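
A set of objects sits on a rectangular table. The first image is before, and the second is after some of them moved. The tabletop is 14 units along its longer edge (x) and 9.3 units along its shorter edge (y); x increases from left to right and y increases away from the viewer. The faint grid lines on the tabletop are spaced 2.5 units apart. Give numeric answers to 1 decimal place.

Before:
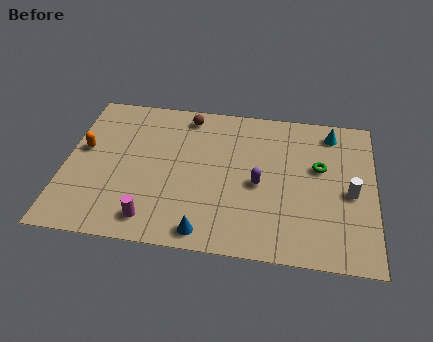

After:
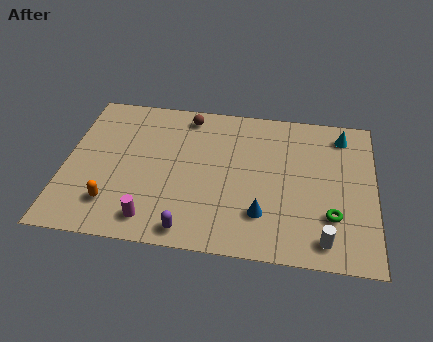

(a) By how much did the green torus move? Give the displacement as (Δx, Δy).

(0.6, -2.9)

From the two frames, the green torus sits at roughly (11.5, 5.6) before and (12.1, 2.7) after.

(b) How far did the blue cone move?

2.9

The blue cone was near (6.5, 1.0) before and (9.0, 2.4) after, so it travelled √(2.5² + 1.4²) ≈ 2.9 units.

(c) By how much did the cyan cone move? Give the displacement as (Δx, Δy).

(0.5, -0.1)

From the two frames, the cyan cone sits at roughly (12.0, 7.9) before and (12.5, 7.8) after.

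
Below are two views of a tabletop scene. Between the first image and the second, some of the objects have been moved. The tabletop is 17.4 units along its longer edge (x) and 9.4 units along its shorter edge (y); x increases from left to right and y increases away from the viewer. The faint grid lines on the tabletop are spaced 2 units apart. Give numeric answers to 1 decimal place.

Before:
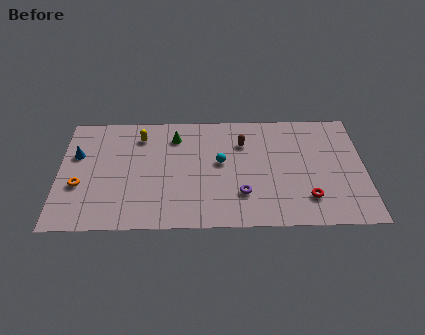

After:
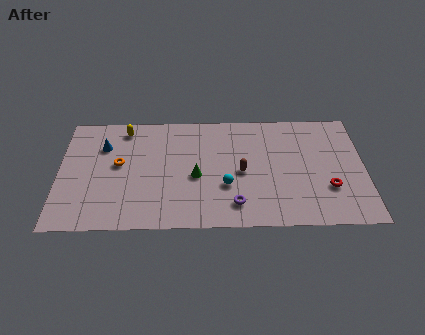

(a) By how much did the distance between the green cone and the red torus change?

-1.5

They were about 9.1 units apart before and 7.6 after — 1.5 units closer together.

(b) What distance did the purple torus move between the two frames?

0.9

From (10.4, 2.6) to (10.0, 1.8), the purple torus covered √(0.4² + 0.8²) ≈ 0.9 units.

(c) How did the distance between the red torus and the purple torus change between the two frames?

+1.7

Before: roughly 3.7 units apart; after: 5.4. That's 1.7 units further apart.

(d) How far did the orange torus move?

2.8

The orange torus was near (1.2, 3.5) before and (3.4, 5.2) after, so it travelled √(2.2² + 1.7²) ≈ 2.8 units.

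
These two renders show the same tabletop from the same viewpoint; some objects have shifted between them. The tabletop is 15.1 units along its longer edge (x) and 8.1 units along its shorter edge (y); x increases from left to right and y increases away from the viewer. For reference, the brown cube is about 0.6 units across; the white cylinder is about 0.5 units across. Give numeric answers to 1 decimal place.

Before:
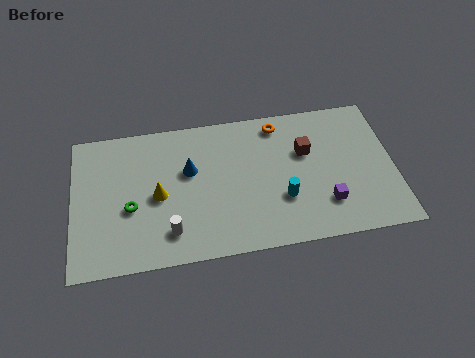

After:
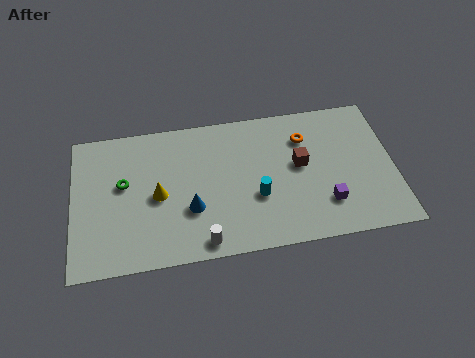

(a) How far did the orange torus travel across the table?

1.6

From (9.8, 7.0) to (11.0, 6.0), the orange torus covered √(1.2² + 1.0²) ≈ 1.6 units.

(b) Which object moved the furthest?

the blue cone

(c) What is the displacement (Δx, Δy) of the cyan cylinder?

(-1.2, 0.3)

The cyan cylinder was at about (9.8, 2.7) and moved to about (8.6, 3.0).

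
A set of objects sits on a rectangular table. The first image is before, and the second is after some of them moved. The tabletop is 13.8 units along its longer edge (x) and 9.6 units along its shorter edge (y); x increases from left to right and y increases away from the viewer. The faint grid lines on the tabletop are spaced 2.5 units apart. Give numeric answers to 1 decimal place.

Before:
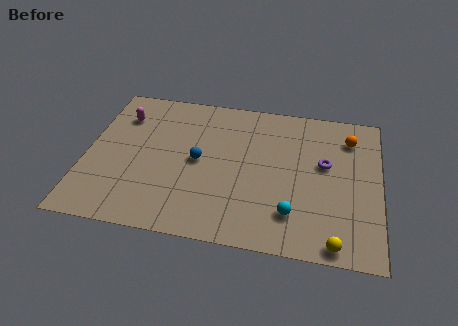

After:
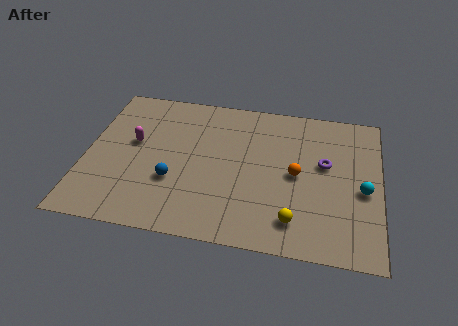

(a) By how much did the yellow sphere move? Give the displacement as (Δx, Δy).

(-1.9, 1.0)

The yellow sphere started near (11.8, 0.8) and ended near (9.9, 1.8).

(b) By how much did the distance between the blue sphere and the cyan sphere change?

+3.6

Before: roughly 5.2 units apart; after: 8.8. That's 3.6 units further apart.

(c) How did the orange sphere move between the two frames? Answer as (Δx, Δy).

(-2.4, -2.8)

The orange sphere started near (12.3, 7.5) and ended near (9.9, 4.7).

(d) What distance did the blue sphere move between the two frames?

1.9

The blue sphere was near (5.3, 4.8) before and (4.2, 3.3) after, so it travelled √(1.1² + 1.5²) ≈ 1.9 units.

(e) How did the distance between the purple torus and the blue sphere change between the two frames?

+1.4

The distance was about 6.0 in the first image and 7.4 in the second, so they moved 1.4 units further apart.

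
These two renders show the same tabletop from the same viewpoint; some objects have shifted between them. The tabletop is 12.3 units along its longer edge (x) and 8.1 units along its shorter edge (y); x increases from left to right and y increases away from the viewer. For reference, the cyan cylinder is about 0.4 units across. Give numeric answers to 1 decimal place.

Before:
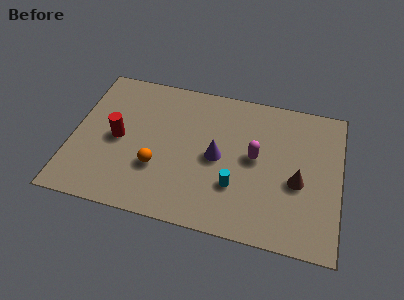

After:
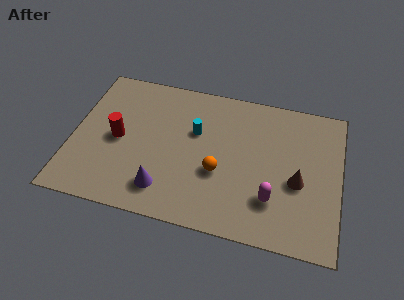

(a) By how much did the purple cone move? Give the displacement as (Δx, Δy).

(-2.3, -2.3)

The purple cone was at about (6.7, 3.9) and moved to about (4.4, 1.6).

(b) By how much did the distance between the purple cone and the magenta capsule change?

+3.2

The distance was about 1.7 in the first image and 4.9 in the second, so they moved 3.2 units further apart.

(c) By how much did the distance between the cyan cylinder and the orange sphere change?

-1.3

The distance was about 3.6 in the first image and 2.3 in the second, so they moved 1.3 units closer together.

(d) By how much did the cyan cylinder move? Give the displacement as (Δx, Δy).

(-2.0, 2.6)

The cyan cylinder was at about (7.6, 2.5) and moved to about (5.6, 5.1).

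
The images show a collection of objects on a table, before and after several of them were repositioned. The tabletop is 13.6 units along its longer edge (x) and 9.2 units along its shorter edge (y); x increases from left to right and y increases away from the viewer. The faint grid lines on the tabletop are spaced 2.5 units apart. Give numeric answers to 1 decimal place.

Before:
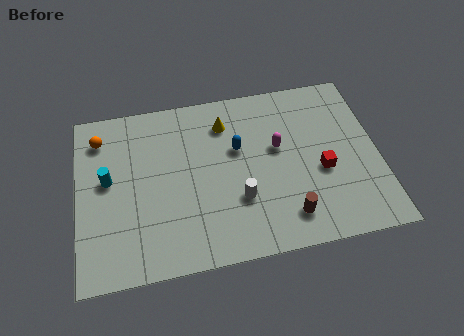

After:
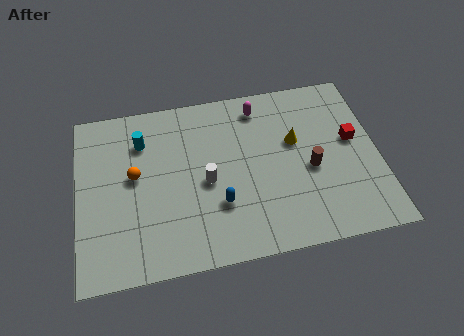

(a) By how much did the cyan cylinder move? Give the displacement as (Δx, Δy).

(1.6, 1.8)

The cyan cylinder was at about (1.4, 5.1) and moved to about (3.0, 6.9).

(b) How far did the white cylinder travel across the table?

1.8

The white cylinder was near (7.2, 3.0) before and (5.8, 4.2) after, so it travelled √(1.4² + 1.2²) ≈ 1.8 units.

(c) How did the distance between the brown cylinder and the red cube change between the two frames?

-0.4

The distance was about 2.7 in the first image and 2.3 in the second, so they moved 0.4 units closer together.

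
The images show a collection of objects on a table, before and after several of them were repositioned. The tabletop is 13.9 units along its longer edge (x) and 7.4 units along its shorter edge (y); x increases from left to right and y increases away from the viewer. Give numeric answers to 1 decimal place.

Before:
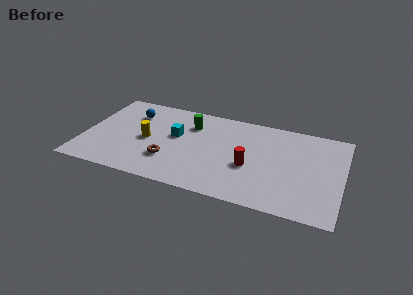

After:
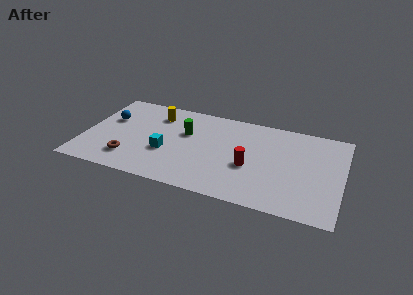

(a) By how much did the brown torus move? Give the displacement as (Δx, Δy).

(-2.1, -0.5)

The brown torus started near (4.7, 2.2) and ended near (2.6, 1.7).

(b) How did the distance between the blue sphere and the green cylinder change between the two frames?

+1.0

They were about 3.2 units apart before and 4.2 after — 1.0 units further apart.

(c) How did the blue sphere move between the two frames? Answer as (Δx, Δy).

(-1.2, -0.8)

From the two frames, the blue sphere sits at roughly (2.4, 5.5) before and (1.2, 4.7) after.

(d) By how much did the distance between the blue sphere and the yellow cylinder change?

+0.5

Before: roughly 2.2 units apart; after: 2.7. That's 0.5 units further apart.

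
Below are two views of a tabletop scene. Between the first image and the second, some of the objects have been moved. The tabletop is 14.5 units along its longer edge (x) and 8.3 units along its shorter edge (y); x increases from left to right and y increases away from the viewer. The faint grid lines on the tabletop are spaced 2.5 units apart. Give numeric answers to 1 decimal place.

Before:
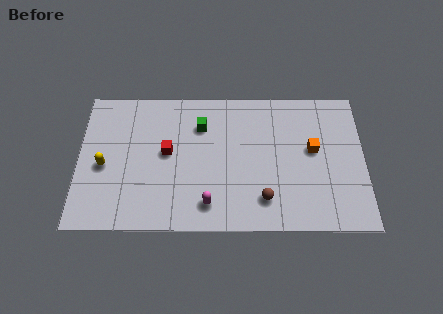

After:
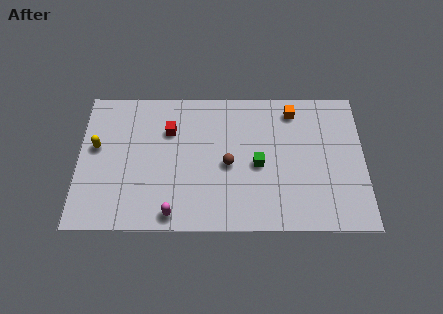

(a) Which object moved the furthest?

the green cube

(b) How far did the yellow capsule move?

1.2

The yellow capsule was near (1.3, 3.7) before and (0.9, 4.8) after, so it travelled √(0.4² + 1.1²) ≈ 1.2 units.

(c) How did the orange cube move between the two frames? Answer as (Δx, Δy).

(-1.0, 2.3)

From the two frames, the orange cube sits at roughly (11.9, 4.7) before and (10.9, 7.0) after.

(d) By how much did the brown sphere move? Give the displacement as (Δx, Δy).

(-1.8, 2.0)

The brown sphere started near (9.4, 1.8) and ended near (7.6, 3.8).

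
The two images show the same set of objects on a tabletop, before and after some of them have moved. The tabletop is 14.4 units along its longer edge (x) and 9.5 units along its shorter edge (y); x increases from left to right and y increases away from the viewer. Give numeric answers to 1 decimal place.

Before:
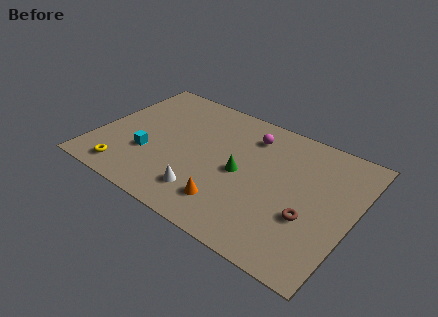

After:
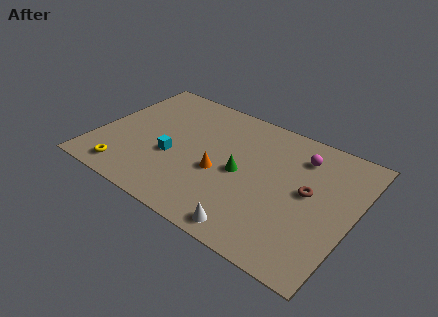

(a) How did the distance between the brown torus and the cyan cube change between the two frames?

-1.5

Before: roughly 9.1 units apart; after: 7.6. That's 1.5 units closer together.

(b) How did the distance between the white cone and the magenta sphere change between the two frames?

+0.9

The distance was about 5.7 in the first image and 6.6 in the second, so they moved 0.9 units further apart.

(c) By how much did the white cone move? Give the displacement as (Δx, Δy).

(2.9, -1.0)

The white cone started near (6.6, 2.0) and ended near (9.5, 1.0).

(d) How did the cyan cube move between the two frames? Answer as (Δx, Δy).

(1.3, 0.5)

The cyan cube started near (3.1, 3.2) and ended near (4.4, 3.7).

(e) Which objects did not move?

the green cone and the yellow torus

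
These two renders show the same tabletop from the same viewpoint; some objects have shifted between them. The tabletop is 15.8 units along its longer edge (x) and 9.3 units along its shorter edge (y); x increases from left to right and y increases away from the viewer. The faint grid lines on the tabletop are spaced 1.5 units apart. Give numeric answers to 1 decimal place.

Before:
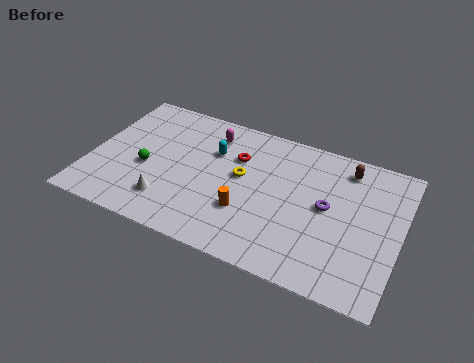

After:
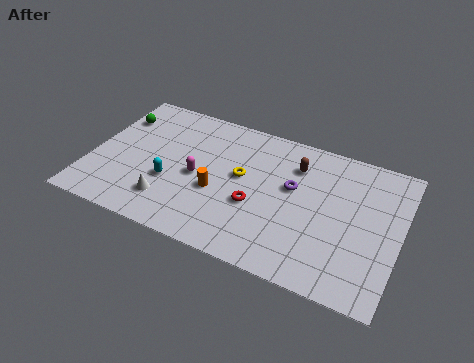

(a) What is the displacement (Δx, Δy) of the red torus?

(1.3, -2.8)

The red torus started near (7.3, 6.4) and ended near (8.6, 3.6).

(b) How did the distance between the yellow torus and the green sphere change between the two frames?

+2.0

The distance was about 5.0 in the first image and 7.0 in the second, so they moved 2.0 units further apart.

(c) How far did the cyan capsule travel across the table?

3.5

From (6.1, 6.3) to (4.2, 3.4), the cyan capsule covered √(1.9² + 2.9²) ≈ 3.5 units.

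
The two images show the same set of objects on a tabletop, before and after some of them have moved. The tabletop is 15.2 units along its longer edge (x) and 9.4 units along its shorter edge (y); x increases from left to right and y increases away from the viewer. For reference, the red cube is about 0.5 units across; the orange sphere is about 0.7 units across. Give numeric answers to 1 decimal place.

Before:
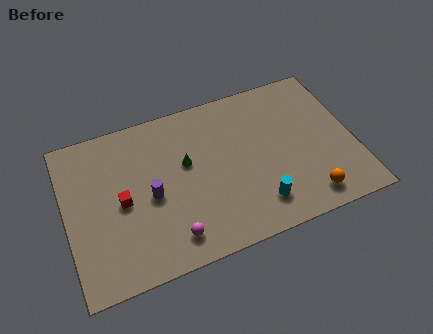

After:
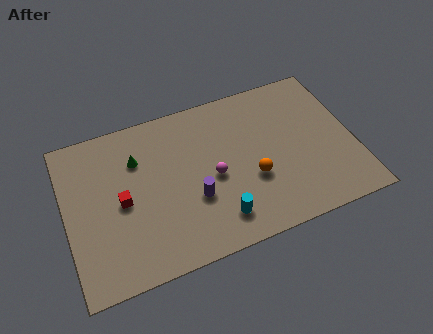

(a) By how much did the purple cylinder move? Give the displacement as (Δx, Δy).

(2.2, -0.9)

The purple cylinder started near (4.4, 4.3) and ended near (6.6, 3.4).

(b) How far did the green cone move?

2.7

From (6.4, 5.6) to (3.9, 6.7), the green cone covered √(2.5² + 1.1²) ≈ 2.7 units.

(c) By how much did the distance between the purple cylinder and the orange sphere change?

-5.4

Before: roughly 8.5 units apart; after: 3.1. That's 5.4 units closer together.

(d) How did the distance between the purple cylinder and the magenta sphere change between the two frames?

-1.4

The distance was about 2.8 in the first image and 1.4 in the second, so they moved 1.4 units closer together.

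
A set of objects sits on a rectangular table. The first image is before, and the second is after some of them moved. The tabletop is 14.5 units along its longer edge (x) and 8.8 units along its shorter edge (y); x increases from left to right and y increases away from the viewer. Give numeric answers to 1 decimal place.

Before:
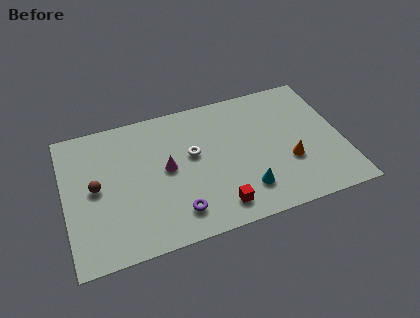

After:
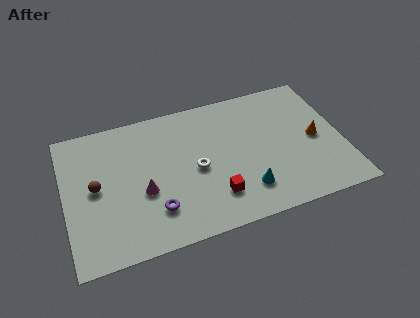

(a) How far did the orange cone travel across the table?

1.9

The orange cone moved from about (11.6, 3.1) to (13.1, 4.2), a distance of √(1.5² + 1.1²) ≈ 1.9.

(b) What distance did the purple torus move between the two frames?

1.2

The purple torus was near (5.6, 1.7) before and (4.5, 2.2) after, so it travelled √(1.1² + 0.5²) ≈ 1.2 units.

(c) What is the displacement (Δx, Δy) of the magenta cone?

(-1.3, -1.1)

From the two frames, the magenta cone sits at roughly (5.3, 4.6) before and (4.0, 3.5) after.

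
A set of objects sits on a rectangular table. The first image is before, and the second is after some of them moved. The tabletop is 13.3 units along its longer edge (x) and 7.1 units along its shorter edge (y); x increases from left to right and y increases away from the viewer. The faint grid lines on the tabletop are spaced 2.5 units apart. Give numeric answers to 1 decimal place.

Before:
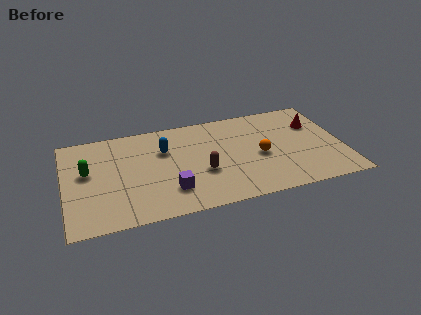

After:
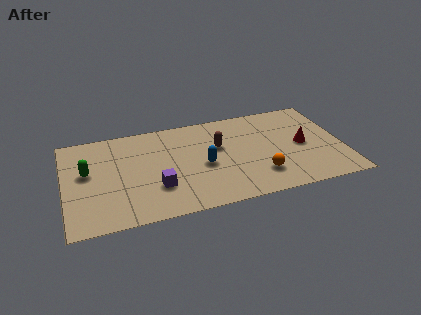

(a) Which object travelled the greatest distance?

the blue capsule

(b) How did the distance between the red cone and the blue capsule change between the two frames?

-2.5

The distance was about 7.3 in the first image and 4.8 in the second, so they moved 2.5 units closer together.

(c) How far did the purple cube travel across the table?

0.7

From (4.9, 1.8) to (4.3, 2.2), the purple cube covered √(0.6² + 0.4²) ≈ 0.7 units.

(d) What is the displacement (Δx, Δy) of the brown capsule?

(0.9, 1.7)

The brown capsule was at about (6.5, 2.7) and moved to about (7.4, 4.4).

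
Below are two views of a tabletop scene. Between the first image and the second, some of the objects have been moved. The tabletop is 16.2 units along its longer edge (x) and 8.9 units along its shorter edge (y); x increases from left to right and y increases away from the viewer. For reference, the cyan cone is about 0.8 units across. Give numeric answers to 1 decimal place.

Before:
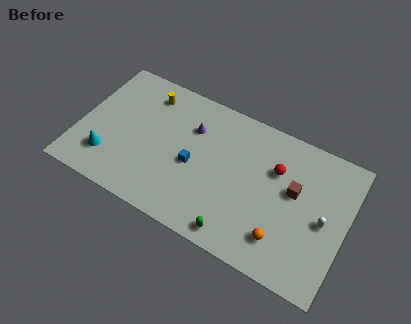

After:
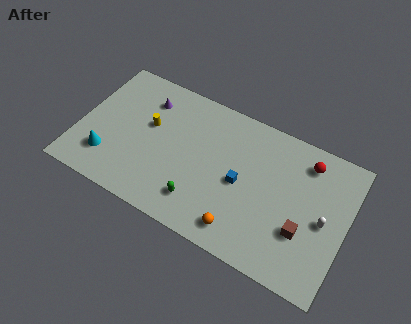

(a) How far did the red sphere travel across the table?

2.1

From (11.8, 6.0) to (13.5, 7.3), the red sphere covered √(1.7² + 1.3²) ≈ 2.1 units.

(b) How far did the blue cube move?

2.9

The blue cube moved from about (7.0, 4.0) to (9.9, 4.2), a distance of √(2.9² + 0.2²) ≈ 2.9.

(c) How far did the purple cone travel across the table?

3.0

From (6.6, 6.3) to (3.7, 6.9), the purple cone covered √(2.9² + 0.6²) ≈ 3.0 units.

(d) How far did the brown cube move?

2.3

The brown cube was near (13.0, 5.2) before and (13.8, 3.0) after, so it travelled √(0.8² + 2.2²) ≈ 2.3 units.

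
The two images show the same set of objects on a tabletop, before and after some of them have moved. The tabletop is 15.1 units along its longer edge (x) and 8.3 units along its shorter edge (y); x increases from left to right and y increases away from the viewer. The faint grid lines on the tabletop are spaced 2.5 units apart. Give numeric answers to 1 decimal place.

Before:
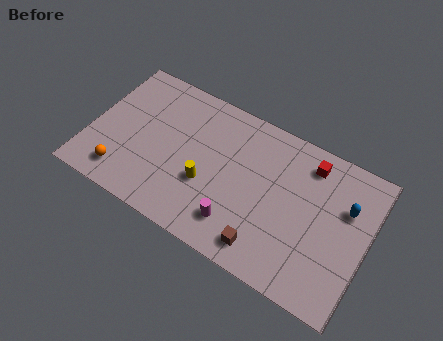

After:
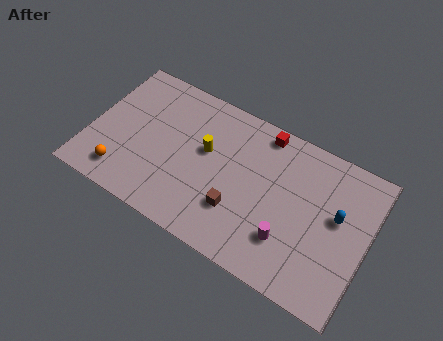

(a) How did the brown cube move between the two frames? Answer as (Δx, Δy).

(-1.7, 1.2)

From the two frames, the brown cube sits at roughly (10.0, 1.3) before and (8.3, 2.5) after.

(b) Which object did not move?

the orange sphere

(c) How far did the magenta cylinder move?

2.7

The magenta cylinder was near (8.4, 1.8) before and (11.1, 2.3) after, so it travelled √(2.7² + 0.5²) ≈ 2.7 units.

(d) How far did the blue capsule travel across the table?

0.8

From (13.8, 5.5) to (13.4, 4.8), the blue capsule covered √(0.4² + 0.7²) ≈ 0.8 units.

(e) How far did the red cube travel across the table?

2.6

From (11.6, 6.9) to (9.0, 7.4), the red cube covered √(2.6² + 0.5²) ≈ 2.6 units.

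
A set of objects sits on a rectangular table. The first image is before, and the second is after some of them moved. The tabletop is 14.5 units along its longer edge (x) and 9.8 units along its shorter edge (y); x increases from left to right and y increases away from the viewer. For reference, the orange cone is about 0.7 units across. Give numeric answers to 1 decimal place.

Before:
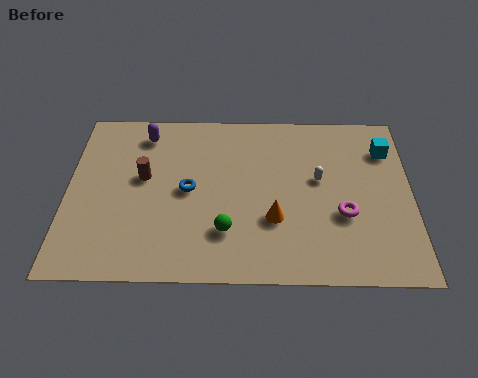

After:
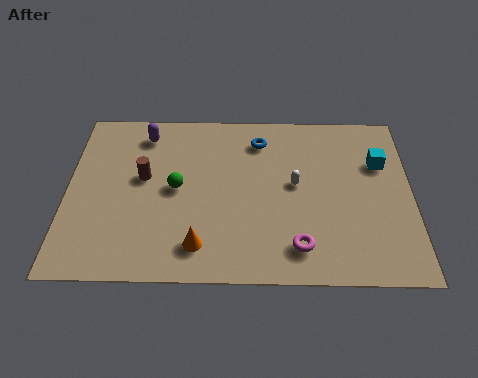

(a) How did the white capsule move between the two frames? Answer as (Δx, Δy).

(-1.0, -0.3)

The white capsule started near (10.6, 5.6) and ended near (9.6, 5.3).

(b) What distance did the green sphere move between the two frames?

3.2

The green sphere moved from about (6.7, 2.6) to (4.6, 5.0), a distance of √(2.1² + 2.4²) ≈ 3.2.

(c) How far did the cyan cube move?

0.9

From (13.5, 7.4) to (13.2, 6.6), the cyan cube covered √(0.3² + 0.8²) ≈ 0.9 units.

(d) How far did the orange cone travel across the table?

3.4

The orange cone moved from about (8.7, 3.3) to (5.6, 1.8), a distance of √(3.1² + 1.5²) ≈ 3.4.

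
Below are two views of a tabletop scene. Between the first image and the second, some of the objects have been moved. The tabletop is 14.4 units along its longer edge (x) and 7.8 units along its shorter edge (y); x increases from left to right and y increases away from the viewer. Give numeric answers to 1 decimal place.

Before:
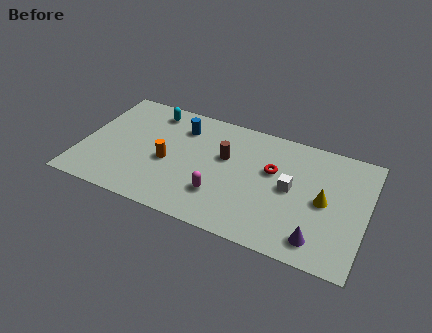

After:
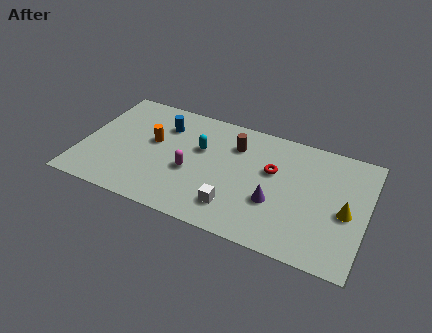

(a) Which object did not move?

the red torus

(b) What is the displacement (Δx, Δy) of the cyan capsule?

(2.7, -1.7)

From the two frames, the cyan capsule sits at roughly (3.2, 6.6) before and (5.9, 4.9) after.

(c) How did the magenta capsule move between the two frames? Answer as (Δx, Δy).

(-1.6, 1.0)

The magenta capsule started near (7.2, 2.2) and ended near (5.6, 3.2).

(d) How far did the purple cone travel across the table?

2.7

From (12.2, 1.3) to (9.9, 2.8), the purple cone covered √(2.3² + 1.5²) ≈ 2.7 units.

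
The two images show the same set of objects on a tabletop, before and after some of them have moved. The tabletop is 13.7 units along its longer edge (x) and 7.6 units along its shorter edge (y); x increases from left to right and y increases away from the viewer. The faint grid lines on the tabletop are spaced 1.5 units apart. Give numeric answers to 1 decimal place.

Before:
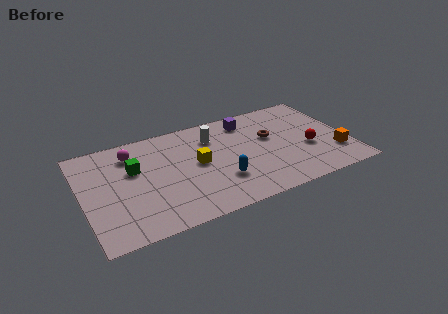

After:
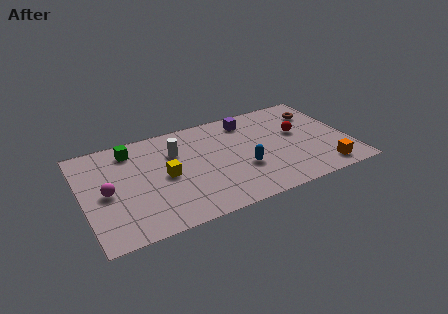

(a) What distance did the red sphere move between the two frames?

1.5

The red sphere moved from about (11.6, 3.0) to (11.2, 4.4), a distance of √(0.4² + 1.4²) ≈ 1.5.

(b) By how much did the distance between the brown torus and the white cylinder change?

+4.4

Before: roughly 3.1 units apart; after: 7.5. That's 4.4 units further apart.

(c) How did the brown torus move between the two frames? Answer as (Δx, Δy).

(2.6, 1.1)

The brown torus started near (9.8, 4.6) and ended near (12.4, 5.7).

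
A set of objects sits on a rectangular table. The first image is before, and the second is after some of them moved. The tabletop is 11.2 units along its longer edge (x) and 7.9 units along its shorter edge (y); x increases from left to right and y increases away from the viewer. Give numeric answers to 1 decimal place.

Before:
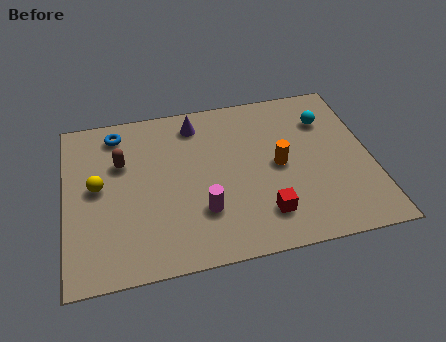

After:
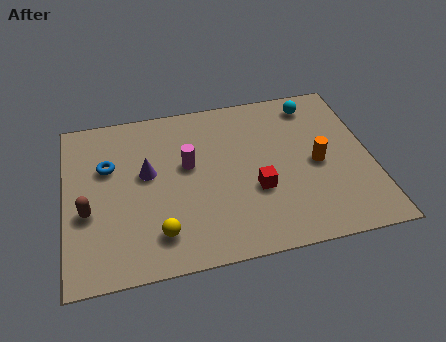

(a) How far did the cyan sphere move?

1.0

The cyan sphere moved from about (9.7, 5.8) to (9.3, 6.7), a distance of √(0.4² + 0.9²) ≈ 1.0.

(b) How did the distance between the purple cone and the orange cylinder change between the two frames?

+2.3

The distance was about 4.0 in the first image and 6.3 in the second, so they moved 2.3 units further apart.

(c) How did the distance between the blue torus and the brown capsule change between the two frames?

+0.7

They were about 1.5 units apart before and 2.2 after — 0.7 units further apart.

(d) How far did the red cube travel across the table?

1.2

The red cube moved from about (7.1, 1.7) to (6.9, 2.9), a distance of √(0.2² + 1.2²) ≈ 1.2.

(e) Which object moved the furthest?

the yellow sphere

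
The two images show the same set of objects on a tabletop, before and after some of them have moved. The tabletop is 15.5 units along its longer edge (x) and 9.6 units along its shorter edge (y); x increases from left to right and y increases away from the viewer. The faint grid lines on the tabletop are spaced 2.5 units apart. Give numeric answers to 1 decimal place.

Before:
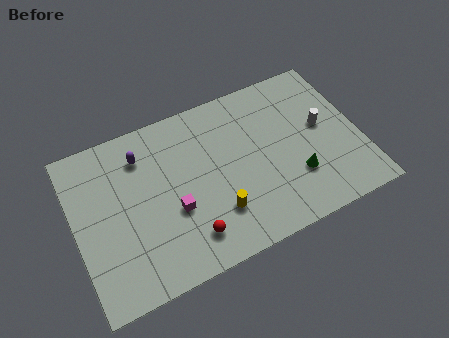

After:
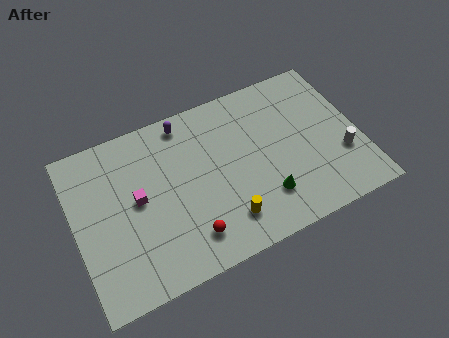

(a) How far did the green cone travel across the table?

1.9

The green cone was near (11.8, 2.9) before and (10.0, 2.4) after, so it travelled √(1.8² + 0.5²) ≈ 1.9 units.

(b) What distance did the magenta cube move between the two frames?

2.3

From (5.2, 3.7) to (3.4, 5.1), the magenta cube covered √(1.8² + 1.4²) ≈ 2.3 units.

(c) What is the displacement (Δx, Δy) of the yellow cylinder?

(0.4, -0.6)

From the two frames, the yellow cylinder sits at roughly (7.4, 2.6) before and (7.8, 2.0) after.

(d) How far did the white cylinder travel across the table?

2.2

The white cylinder was near (13.6, 5.3) before and (14.4, 3.2) after, so it travelled √(0.8² + 2.1²) ≈ 2.2 units.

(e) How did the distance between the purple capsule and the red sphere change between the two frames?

+0.7

Before: roughly 5.9 units apart; after: 6.6. That's 0.7 units further apart.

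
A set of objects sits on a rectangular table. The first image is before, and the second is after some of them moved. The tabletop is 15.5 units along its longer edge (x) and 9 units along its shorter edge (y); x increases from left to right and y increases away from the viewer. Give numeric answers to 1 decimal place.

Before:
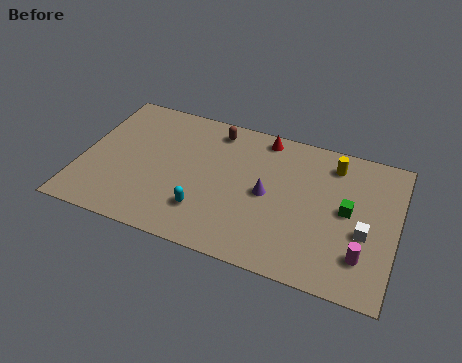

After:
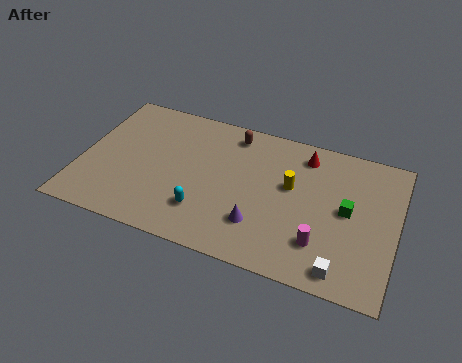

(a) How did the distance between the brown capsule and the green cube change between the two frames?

-0.8

They were about 7.4 units apart before and 6.6 after — 0.8 units closer together.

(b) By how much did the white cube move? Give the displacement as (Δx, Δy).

(-0.9, -2.5)

From the two frames, the white cube sits at roughly (14.0, 3.6) before and (13.1, 1.1) after.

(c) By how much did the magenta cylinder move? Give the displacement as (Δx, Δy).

(-2.0, 0.1)

The magenta cylinder started near (14.0, 2.2) and ended near (12.0, 2.3).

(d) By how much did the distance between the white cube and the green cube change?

+2.2

The distance was about 1.4 in the first image and 3.6 in the second, so they moved 2.2 units further apart.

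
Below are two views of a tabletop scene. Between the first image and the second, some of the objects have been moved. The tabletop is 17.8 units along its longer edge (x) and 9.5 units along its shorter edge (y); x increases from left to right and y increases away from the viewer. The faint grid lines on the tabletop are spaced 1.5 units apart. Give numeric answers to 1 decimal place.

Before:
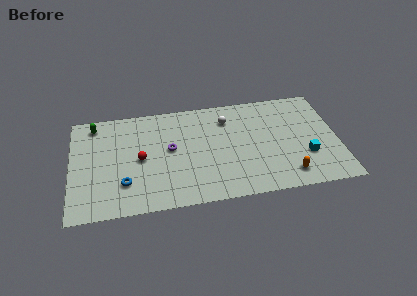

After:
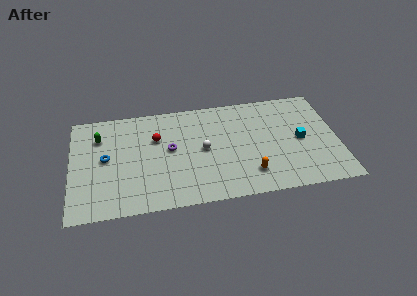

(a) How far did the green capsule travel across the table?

1.2

The green capsule was near (1.6, 8.2) before and (1.9, 7.0) after, so it travelled √(0.3² + 1.2²) ≈ 1.2 units.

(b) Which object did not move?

the purple torus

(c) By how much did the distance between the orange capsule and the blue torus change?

-0.9

The distance was about 10.8 in the first image and 9.9 in the second, so they moved 0.9 units closer together.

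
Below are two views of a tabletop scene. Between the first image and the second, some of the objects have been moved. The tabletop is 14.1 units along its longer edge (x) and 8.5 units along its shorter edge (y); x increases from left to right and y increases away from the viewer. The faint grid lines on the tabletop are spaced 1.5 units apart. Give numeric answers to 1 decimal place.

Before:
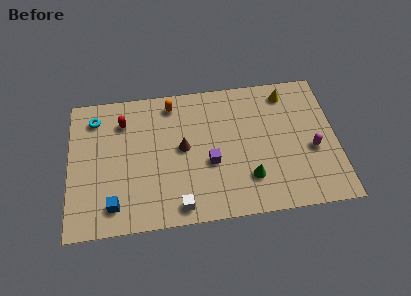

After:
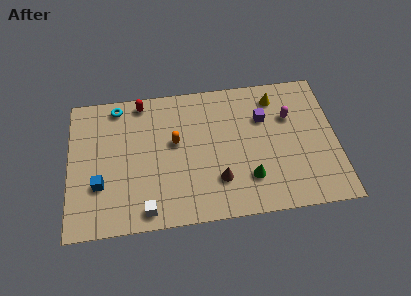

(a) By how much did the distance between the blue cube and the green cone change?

+0.7

The distance was about 7.1 in the first image and 7.8 in the second, so they moved 0.7 units further apart.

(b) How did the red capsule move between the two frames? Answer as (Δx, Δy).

(1.0, 1.1)

From the two frames, the red capsule sits at roughly (2.9, 6.5) before and (3.9, 7.6) after.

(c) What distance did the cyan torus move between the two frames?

1.3

The cyan torus moved from about (1.4, 6.9) to (2.6, 7.5), a distance of √(1.2² + 0.6²) ≈ 1.3.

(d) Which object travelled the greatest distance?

the purple cube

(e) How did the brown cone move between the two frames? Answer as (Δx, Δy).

(1.8, -2.2)

The brown cone was at about (6.0, 4.5) and moved to about (7.8, 2.3).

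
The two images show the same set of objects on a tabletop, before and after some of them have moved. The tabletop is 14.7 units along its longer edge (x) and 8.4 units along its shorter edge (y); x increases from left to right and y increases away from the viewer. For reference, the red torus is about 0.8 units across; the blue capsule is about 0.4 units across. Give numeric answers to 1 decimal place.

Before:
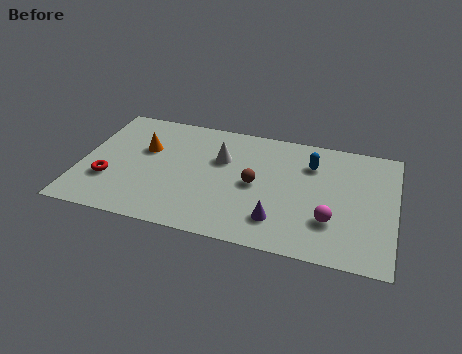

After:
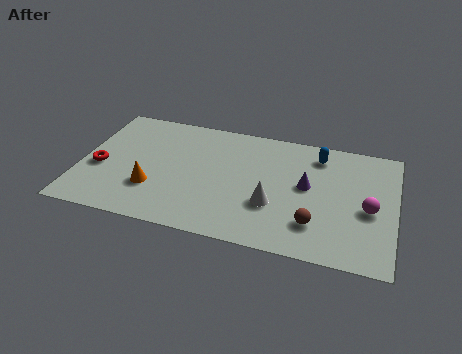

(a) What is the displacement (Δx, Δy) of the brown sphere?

(2.9, -2.0)

The brown sphere started near (8.2, 4.1) and ended near (11.1, 2.1).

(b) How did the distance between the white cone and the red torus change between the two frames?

+2.4

Before: roughly 5.8 units apart; after: 8.2. That's 2.4 units further apart.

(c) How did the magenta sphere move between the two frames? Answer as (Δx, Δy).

(1.7, 1.2)

The magenta sphere was at about (11.8, 2.5) and moved to about (13.5, 3.7).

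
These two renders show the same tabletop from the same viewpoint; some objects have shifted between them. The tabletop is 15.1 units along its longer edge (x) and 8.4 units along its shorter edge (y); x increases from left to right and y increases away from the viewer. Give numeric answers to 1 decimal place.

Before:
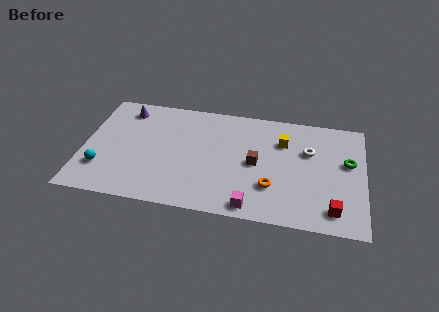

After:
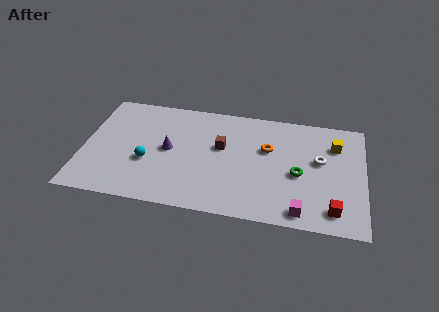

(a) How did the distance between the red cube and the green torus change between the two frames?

-0.7

The distance was about 3.7 in the first image and 3.0 in the second, so they moved 0.7 units closer together.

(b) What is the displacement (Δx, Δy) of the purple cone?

(2.5, -2.7)

The purple cone was at about (2.1, 7.0) and moved to about (4.6, 4.3).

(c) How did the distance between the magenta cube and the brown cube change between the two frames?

+2.7

They were about 3.2 units apart before and 5.9 after — 2.7 units further apart.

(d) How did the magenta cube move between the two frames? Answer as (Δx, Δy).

(2.6, 0.1)

The magenta cube was at about (9.2, 0.9) and moved to about (11.8, 1.0).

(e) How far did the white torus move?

0.8

The white torus was near (12.1, 5.5) before and (12.7, 4.9) after, so it travelled √(0.6² + 0.6²) ≈ 0.8 units.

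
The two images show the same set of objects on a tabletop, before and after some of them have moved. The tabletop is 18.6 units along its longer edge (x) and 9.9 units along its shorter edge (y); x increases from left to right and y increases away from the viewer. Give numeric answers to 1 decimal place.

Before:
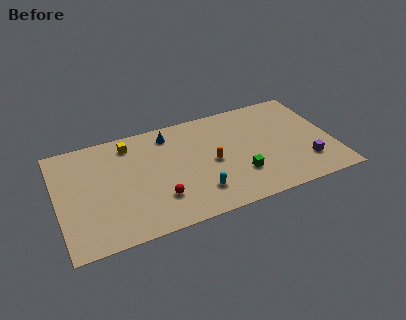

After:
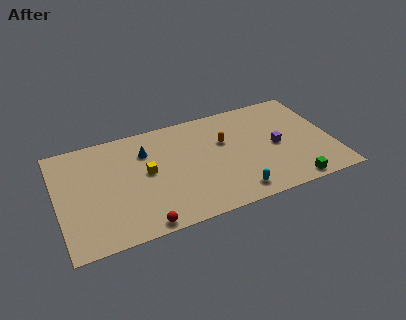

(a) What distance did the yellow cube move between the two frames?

3.1

From (5.1, 8.3) to (6.0, 5.3), the yellow cube covered √(0.9² + 3.0²) ≈ 3.1 units.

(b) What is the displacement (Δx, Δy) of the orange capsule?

(1.0, 1.6)

From the two frames, the orange capsule sits at roughly (10.4, 4.7) before and (11.4, 6.3) after.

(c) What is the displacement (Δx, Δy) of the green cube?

(3.3, -2.0)

The green cube was at about (12.1, 2.9) and moved to about (15.4, 0.9).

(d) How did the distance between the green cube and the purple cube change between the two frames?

-0.7

They were about 4.5 units apart before and 3.8 after — 0.7 units closer together.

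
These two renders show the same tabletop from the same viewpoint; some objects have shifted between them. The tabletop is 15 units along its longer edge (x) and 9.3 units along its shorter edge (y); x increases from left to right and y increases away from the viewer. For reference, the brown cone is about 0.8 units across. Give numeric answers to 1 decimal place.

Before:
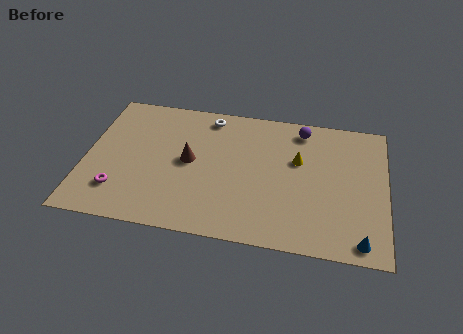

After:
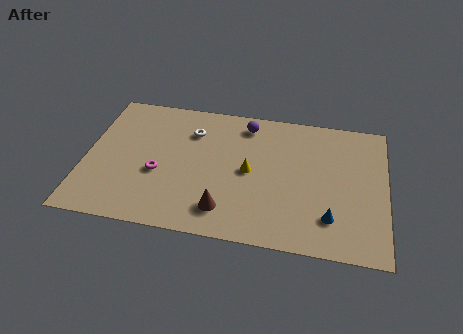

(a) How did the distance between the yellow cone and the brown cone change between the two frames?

-2.5

The distance was about 5.5 in the first image and 3.0 in the second, so they moved 2.5 units closer together.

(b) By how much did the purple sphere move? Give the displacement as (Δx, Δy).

(-2.8, -0.1)

The purple sphere started near (10.7, 8.0) and ended near (7.9, 7.9).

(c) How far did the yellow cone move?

2.7

The yellow cone moved from about (10.6, 5.8) to (8.2, 4.6), a distance of √(2.4² + 1.2²) ≈ 2.7.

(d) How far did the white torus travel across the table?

1.4

The white torus was near (6.0, 8.1) before and (5.2, 6.9) after, so it travelled √(0.8² + 1.2²) ≈ 1.4 units.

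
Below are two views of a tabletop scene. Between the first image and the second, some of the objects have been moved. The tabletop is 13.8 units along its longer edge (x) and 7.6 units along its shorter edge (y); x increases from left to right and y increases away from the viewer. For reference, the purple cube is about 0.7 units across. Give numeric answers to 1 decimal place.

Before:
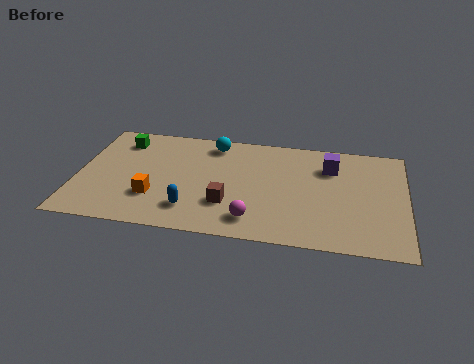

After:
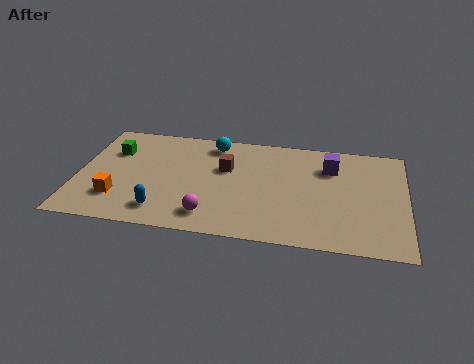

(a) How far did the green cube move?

0.9

The green cube was near (1.7, 6.1) before and (1.4, 5.3) after, so it travelled √(0.3² + 0.8²) ≈ 0.9 units.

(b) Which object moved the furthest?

the brown cube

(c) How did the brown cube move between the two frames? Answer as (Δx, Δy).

(-0.2, 2.5)

From the two frames, the brown cube sits at roughly (6.4, 2.3) before and (6.2, 4.8) after.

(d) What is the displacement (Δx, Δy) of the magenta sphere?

(-1.8, 0.0)

The magenta sphere started near (7.5, 1.4) and ended near (5.7, 1.4).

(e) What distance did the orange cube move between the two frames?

1.5

From (3.3, 2.3) to (1.8, 2.0), the orange cube covered √(1.5² + 0.3²) ≈ 1.5 units.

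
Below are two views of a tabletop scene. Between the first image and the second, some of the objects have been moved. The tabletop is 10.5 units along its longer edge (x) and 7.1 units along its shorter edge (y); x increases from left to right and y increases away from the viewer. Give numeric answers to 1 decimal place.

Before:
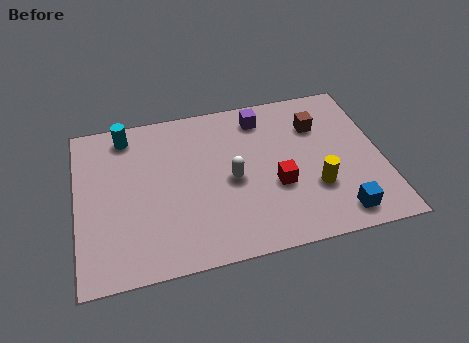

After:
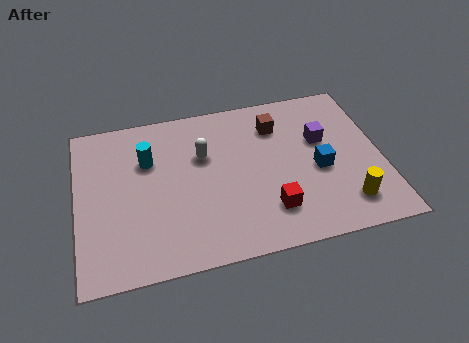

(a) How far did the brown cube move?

1.4

The brown cube was near (8.4, 5.1) before and (7.0, 5.4) after, so it travelled √(1.4² + 0.3²) ≈ 1.4 units.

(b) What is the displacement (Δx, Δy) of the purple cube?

(2.0, -1.5)

The purple cube was at about (6.5, 5.9) and moved to about (8.5, 4.4).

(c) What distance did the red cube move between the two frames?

1.0

The red cube moved from about (6.8, 2.7) to (6.5, 1.7), a distance of √(0.3² + 1.0²) ≈ 1.0.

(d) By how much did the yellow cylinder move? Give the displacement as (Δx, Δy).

(1.0, -0.9)

The yellow cylinder was at about (8.1, 2.3) and moved to about (9.1, 1.4).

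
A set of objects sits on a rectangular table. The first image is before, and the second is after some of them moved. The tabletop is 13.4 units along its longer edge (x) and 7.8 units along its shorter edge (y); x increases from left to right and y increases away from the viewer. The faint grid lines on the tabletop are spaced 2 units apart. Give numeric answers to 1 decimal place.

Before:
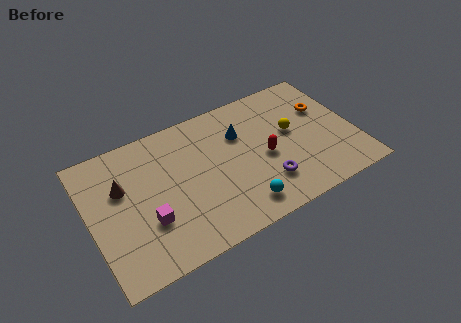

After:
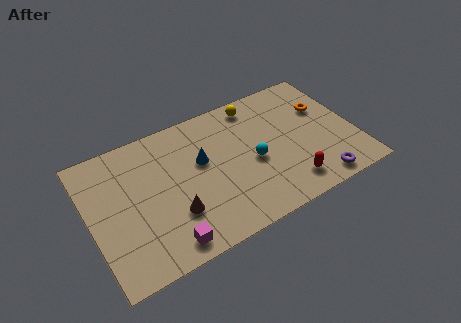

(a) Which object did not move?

the orange torus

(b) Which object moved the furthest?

the brown cone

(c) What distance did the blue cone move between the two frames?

2.2

The blue cone was near (7.8, 5.4) before and (5.7, 4.7) after, so it travelled √(2.1² + 0.7²) ≈ 2.2 units.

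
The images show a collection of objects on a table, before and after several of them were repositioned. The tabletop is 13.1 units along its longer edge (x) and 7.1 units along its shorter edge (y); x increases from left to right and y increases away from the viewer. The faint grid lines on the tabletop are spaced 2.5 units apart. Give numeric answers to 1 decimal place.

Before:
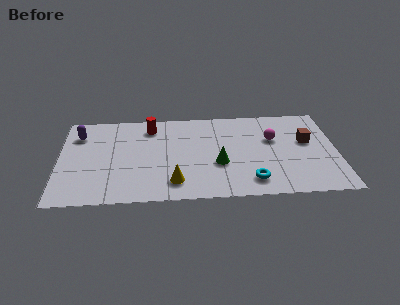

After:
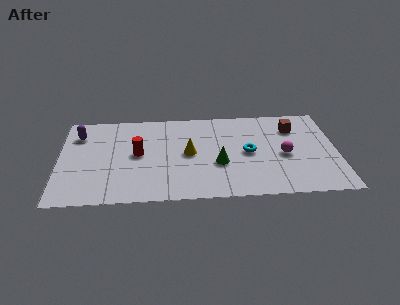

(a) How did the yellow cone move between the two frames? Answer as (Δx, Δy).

(0.7, 2.2)

From the two frames, the yellow cone sits at roughly (5.4, 1.4) before and (6.1, 3.6) after.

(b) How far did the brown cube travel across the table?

1.3

The brown cube moved from about (11.7, 4.2) to (11.1, 5.3), a distance of √(0.6² + 1.1²) ≈ 1.3.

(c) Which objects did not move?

the green cone and the purple capsule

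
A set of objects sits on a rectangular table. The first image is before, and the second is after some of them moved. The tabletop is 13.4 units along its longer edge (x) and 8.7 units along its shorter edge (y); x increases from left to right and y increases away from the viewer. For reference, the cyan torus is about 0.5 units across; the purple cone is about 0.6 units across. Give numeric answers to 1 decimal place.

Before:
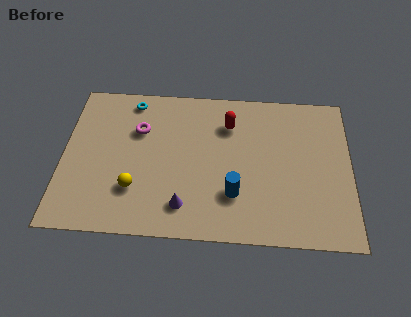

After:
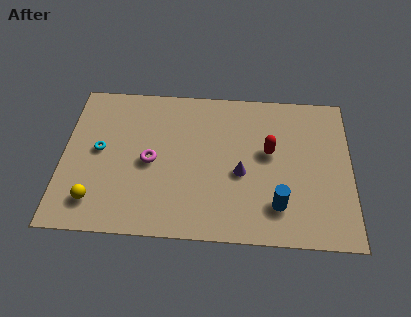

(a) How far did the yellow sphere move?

2.0

From (3.4, 2.5) to (1.6, 1.7), the yellow sphere covered √(1.8² + 0.8²) ≈ 2.0 units.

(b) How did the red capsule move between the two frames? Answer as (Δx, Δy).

(1.9, -1.5)

The red capsule was at about (7.7, 6.5) and moved to about (9.6, 5.0).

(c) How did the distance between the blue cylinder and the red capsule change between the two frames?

-1.0

They were about 4.0 units apart before and 3.0 after — 1.0 units closer together.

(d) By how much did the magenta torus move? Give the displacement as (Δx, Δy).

(0.6, -1.8)

The magenta torus was at about (3.5, 5.9) and moved to about (4.1, 4.1).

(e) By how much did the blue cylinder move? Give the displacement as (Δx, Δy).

(2.0, -0.5)

The blue cylinder was at about (8.0, 2.5) and moved to about (10.0, 2.0).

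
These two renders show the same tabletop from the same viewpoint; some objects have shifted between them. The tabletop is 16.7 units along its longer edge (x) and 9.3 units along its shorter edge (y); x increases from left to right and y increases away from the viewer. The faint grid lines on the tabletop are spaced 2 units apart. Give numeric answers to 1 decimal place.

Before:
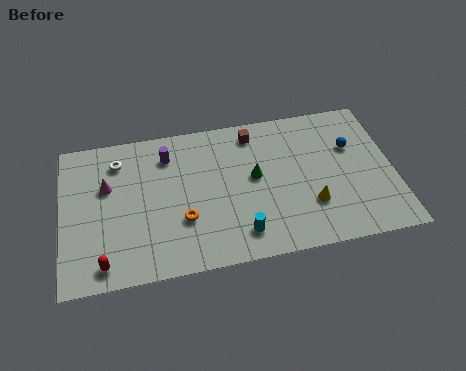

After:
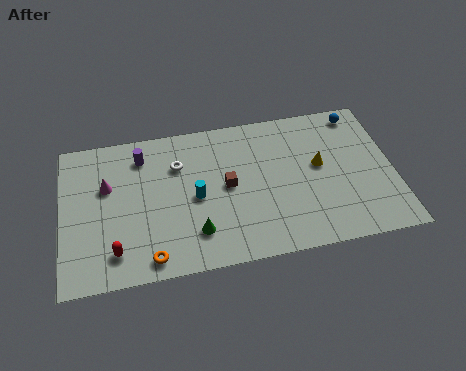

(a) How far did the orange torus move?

2.6

The orange torus moved from about (6.0, 3.1) to (4.3, 1.1), a distance of √(1.7² + 2.0²) ≈ 2.6.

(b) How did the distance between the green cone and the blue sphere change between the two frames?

+5.4

The distance was about 5.1 in the first image and 10.5 in the second, so they moved 5.4 units further apart.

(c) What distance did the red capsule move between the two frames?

0.8

The red capsule was near (2.0, 1.2) before and (2.6, 1.8) after, so it travelled √(0.6² + 0.6²) ≈ 0.8 units.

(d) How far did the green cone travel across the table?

4.2

The green cone moved from about (9.7, 5.1) to (6.6, 2.2), a distance of √(3.1² + 2.9²) ≈ 4.2.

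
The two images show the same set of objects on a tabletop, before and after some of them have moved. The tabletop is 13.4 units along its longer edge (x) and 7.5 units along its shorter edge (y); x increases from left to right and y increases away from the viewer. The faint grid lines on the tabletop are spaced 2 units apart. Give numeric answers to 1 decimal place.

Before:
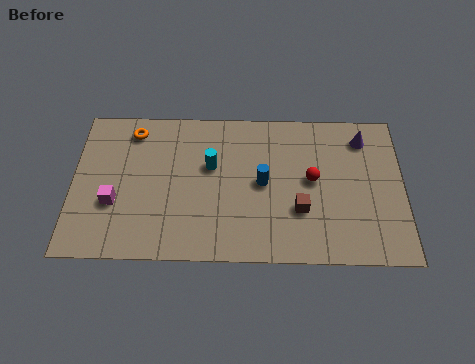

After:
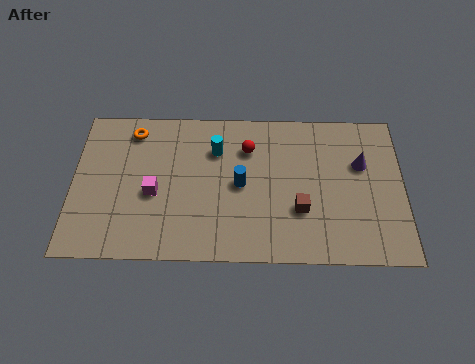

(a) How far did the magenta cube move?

1.7

From (1.7, 2.7) to (3.3, 3.2), the magenta cube covered √(1.6² + 0.5²) ≈ 1.7 units.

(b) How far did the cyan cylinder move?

0.8

The cyan cylinder was near (5.6, 4.6) before and (5.8, 5.4) after, so it travelled √(0.2² + 0.8²) ≈ 0.8 units.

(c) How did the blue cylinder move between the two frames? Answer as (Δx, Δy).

(-0.9, -0.1)

From the two frames, the blue cylinder sits at roughly (7.7, 3.8) before and (6.8, 3.7) after.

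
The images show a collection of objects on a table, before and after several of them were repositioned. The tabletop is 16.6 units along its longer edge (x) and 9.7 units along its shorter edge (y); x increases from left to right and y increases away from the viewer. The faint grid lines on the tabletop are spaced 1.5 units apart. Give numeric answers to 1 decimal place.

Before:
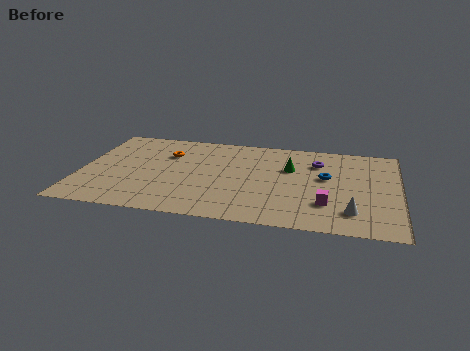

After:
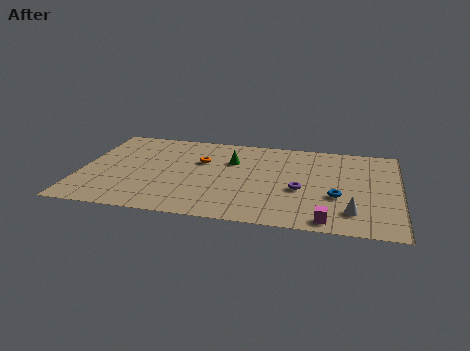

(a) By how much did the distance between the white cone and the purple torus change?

-2.1

The distance was about 5.4 in the first image and 3.3 in the second, so they moved 2.1 units closer together.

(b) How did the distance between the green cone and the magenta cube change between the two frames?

+3.5

They were about 4.1 units apart before and 7.6 after — 3.5 units further apart.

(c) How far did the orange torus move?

1.9

The orange torus moved from about (4.4, 6.8) to (6.2, 6.3), a distance of √(1.8² + 0.5²) ≈ 1.9.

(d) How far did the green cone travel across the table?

3.1

The green cone was near (10.9, 6.3) before and (7.8, 6.6) after, so it travelled √(3.1² + 0.3²) ≈ 3.1 units.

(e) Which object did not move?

the white cone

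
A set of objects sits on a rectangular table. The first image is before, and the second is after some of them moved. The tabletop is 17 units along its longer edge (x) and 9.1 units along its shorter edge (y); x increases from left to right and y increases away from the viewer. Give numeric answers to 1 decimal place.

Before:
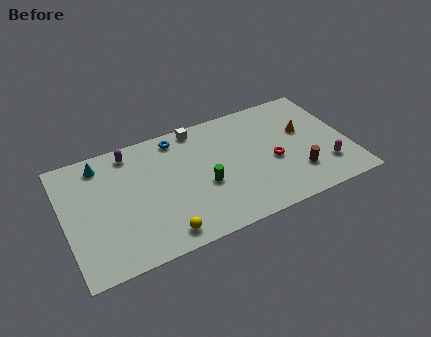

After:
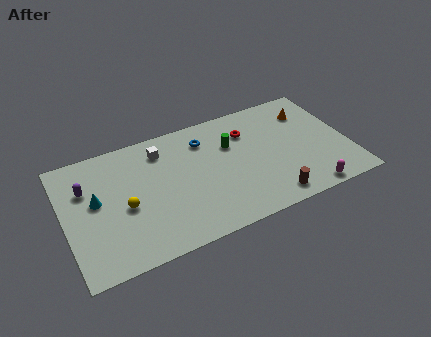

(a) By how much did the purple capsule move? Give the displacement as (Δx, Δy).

(-2.8, -1.7)

The purple capsule was at about (4.2, 7.9) and moved to about (1.4, 6.2).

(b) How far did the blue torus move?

1.8

The blue torus moved from about (7.0, 7.9) to (8.6, 7.1), a distance of √(1.6² + 0.8²) ≈ 1.8.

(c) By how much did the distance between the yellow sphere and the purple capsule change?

-3.8

They were about 6.8 units apart before and 3.0 after — 3.8 units closer together.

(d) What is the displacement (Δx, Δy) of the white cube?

(-2.3, -0.9)

The white cube was at about (8.3, 8.2) and moved to about (6.0, 7.3).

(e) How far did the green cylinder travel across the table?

3.1

From (8.2, 3.7) to (10.1, 6.1), the green cylinder covered √(1.9² + 2.4²) ≈ 3.1 units.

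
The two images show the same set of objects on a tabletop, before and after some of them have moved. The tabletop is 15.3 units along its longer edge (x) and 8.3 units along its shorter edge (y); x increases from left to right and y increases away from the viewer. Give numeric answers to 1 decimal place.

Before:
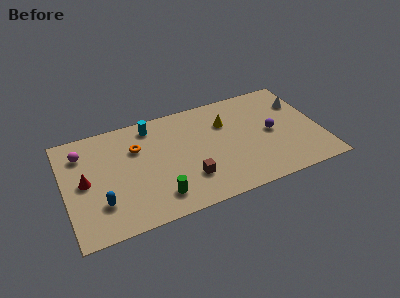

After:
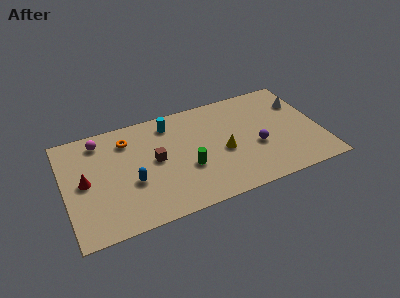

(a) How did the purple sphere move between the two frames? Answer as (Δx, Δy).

(-1.0, -0.8)

The purple sphere was at about (12.4, 4.1) and moved to about (11.4, 3.3).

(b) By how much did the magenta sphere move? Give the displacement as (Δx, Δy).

(1.1, 0.6)

The magenta sphere started near (1.2, 6.4) and ended near (2.3, 7.0).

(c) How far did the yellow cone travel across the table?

2.2

The yellow cone moved from about (9.8, 5.8) to (9.4, 3.6), a distance of √(0.4² + 2.2²) ≈ 2.2.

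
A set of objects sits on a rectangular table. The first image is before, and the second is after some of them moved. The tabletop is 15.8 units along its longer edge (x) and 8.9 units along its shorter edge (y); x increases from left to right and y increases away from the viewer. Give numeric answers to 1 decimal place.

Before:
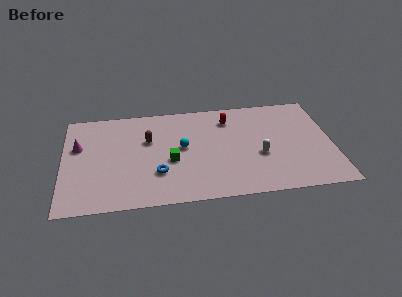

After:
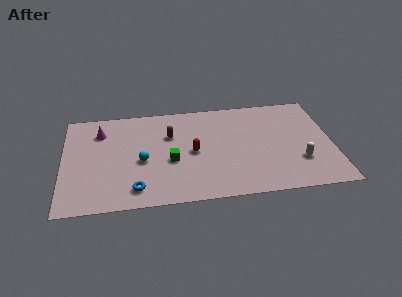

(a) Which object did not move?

the green cube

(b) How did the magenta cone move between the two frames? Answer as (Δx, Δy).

(1.3, 1.2)

From the two frames, the magenta cone sits at roughly (0.9, 5.6) before and (2.2, 6.8) after.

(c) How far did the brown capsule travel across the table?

1.3

The brown capsule was near (5.0, 5.7) before and (6.3, 6.0) after, so it travelled √(1.3² + 0.3²) ≈ 1.3 units.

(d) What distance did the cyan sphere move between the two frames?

2.6

The cyan sphere was near (7.0, 4.8) before and (4.6, 3.9) after, so it travelled √(2.4² + 0.9²) ≈ 2.6 units.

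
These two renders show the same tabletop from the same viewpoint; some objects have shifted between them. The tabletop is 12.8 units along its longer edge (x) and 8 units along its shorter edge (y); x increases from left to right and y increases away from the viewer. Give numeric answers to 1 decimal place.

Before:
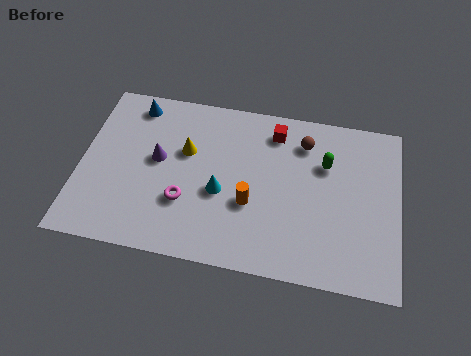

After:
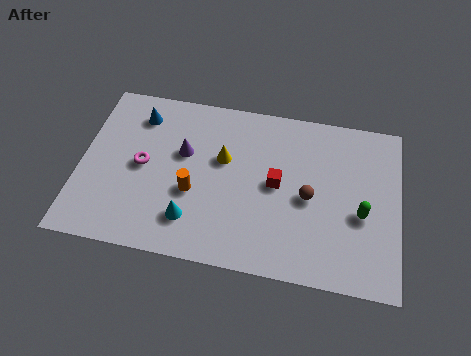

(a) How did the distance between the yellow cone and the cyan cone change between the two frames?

+1.0

They were about 2.3 units apart before and 3.3 after — 1.0 units further apart.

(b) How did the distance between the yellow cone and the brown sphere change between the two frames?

-1.2

Before: roughly 4.9 units apart; after: 3.7. That's 1.2 units closer together.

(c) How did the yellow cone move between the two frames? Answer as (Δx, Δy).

(1.5, -0.1)

The yellow cone was at about (4.2, 5.0) and moved to about (5.7, 4.9).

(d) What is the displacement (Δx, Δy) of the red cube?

(0.2, -2.5)

From the two frames, the red cube sits at roughly (7.7, 6.6) before and (7.9, 4.1) after.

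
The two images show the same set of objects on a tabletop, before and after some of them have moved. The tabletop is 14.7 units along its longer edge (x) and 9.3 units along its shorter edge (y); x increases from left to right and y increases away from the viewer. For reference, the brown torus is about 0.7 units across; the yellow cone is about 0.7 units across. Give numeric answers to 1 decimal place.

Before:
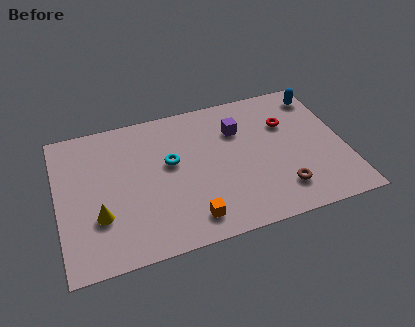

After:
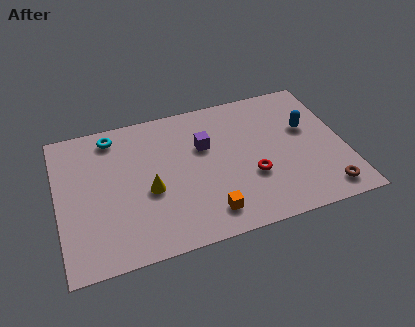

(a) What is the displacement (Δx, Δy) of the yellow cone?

(2.6, 0.9)

The yellow cone started near (2.0, 3.0) and ended near (4.6, 3.9).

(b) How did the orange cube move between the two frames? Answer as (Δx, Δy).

(0.9, 0.1)

From the two frames, the orange cube sits at roughly (6.5, 1.5) before and (7.4, 1.6) after.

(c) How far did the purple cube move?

1.9

The purple cube moved from about (9.4, 6.6) to (7.6, 6.0), a distance of √(1.8² + 0.6²) ≈ 1.9.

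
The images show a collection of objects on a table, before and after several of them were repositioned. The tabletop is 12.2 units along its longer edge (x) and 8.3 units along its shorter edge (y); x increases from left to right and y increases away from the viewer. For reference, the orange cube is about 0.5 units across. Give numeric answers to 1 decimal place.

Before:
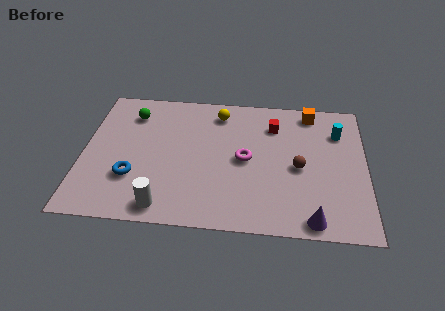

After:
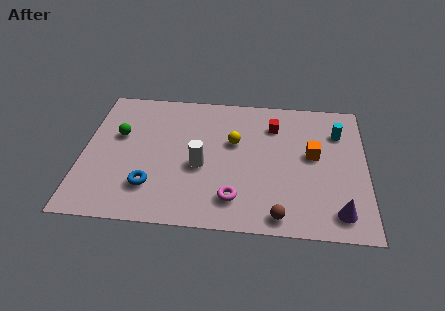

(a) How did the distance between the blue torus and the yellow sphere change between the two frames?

-1.0

They were about 5.6 units apart before and 4.6 after — 1.0 units closer together.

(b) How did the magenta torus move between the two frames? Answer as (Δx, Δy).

(-0.4, -2.4)

From the two frames, the magenta torus sits at roughly (7.0, 4.1) before and (6.6, 1.7) after.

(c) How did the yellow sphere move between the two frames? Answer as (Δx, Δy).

(0.7, -1.8)

The yellow sphere was at about (5.8, 6.9) and moved to about (6.5, 5.1).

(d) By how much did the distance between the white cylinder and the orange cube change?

-3.9

They were about 8.8 units apart before and 4.9 after — 3.9 units closer together.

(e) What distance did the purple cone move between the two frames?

1.2

From (9.9, 0.8) to (11.0, 1.3), the purple cone covered √(1.1² + 0.5²) ≈ 1.2 units.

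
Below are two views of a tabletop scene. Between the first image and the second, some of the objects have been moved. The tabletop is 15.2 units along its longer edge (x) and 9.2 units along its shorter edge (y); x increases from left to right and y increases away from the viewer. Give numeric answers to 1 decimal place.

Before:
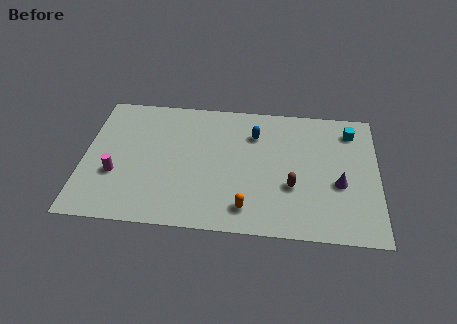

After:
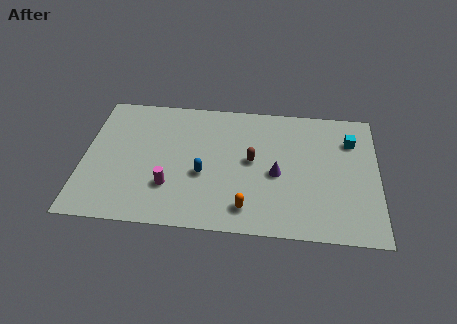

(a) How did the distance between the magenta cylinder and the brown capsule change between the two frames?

-4.4

The distance was about 9.1 in the first image and 4.7 in the second, so they moved 4.4 units closer together.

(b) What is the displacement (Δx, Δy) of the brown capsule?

(-2.1, 1.6)

The brown capsule was at about (10.8, 3.3) and moved to about (8.7, 4.9).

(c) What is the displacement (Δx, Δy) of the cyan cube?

(0.0, -0.7)

The cyan cube started near (13.8, 7.5) and ended near (13.8, 6.8).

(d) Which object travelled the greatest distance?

the blue capsule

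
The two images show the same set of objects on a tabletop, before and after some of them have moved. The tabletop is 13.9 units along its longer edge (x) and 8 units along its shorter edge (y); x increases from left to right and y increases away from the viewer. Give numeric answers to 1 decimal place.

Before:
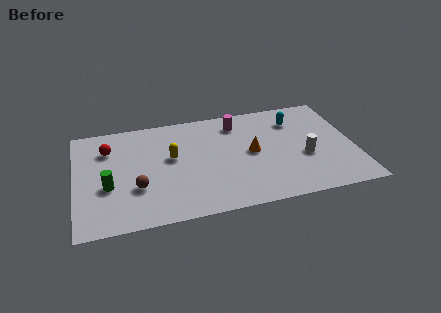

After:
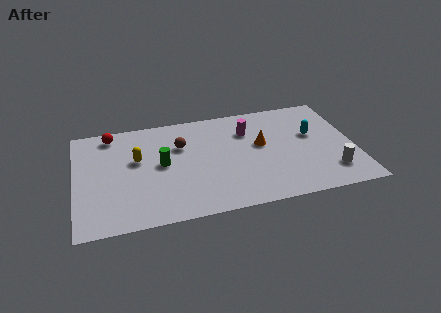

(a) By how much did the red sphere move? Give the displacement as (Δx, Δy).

(0.2, 1.1)

The red sphere started near (1.7, 5.9) and ended near (1.9, 7.0).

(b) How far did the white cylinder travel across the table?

1.8

The white cylinder was near (11.4, 3.2) before and (12.6, 1.8) after, so it travelled √(1.2² + 1.4²) ≈ 1.8 units.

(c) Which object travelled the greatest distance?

the brown sphere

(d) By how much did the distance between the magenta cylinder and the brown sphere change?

-3.0

Before: roughly 6.4 units apart; after: 3.4. That's 3.0 units closer together.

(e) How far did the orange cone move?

0.7

The orange cone was near (8.8, 4.1) before and (9.3, 4.6) after, so it travelled √(0.5² + 0.5²) ≈ 0.7 units.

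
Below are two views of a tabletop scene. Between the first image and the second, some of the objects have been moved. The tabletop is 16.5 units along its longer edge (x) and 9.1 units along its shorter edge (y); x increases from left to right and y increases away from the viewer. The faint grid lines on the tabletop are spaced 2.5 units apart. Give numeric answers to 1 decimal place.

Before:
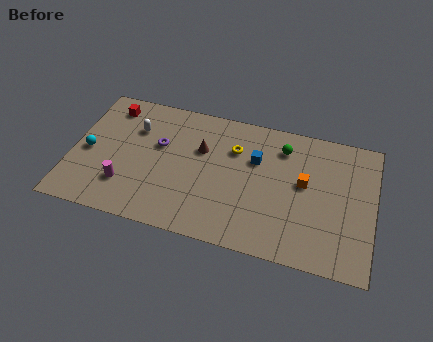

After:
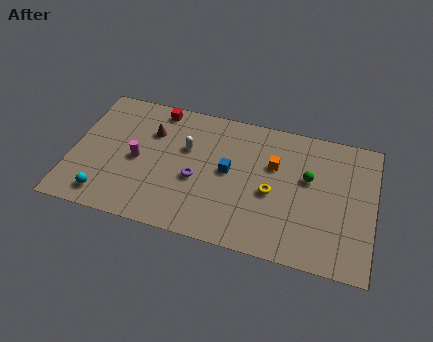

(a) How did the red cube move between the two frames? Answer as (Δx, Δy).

(2.6, 0.5)

The red cube started near (1.8, 7.6) and ended near (4.4, 8.1).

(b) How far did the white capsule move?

3.0

From (3.3, 6.4) to (6.2, 5.8), the white capsule covered √(2.9² + 0.6²) ≈ 3.0 units.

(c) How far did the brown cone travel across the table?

2.8

The brown cone was near (7.0, 5.9) before and (4.2, 6.4) after, so it travelled √(2.8² + 0.5²) ≈ 2.8 units.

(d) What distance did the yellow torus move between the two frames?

3.3

The yellow torus moved from about (8.8, 6.4) to (11.0, 4.0), a distance of √(2.2² + 2.4²) ≈ 3.3.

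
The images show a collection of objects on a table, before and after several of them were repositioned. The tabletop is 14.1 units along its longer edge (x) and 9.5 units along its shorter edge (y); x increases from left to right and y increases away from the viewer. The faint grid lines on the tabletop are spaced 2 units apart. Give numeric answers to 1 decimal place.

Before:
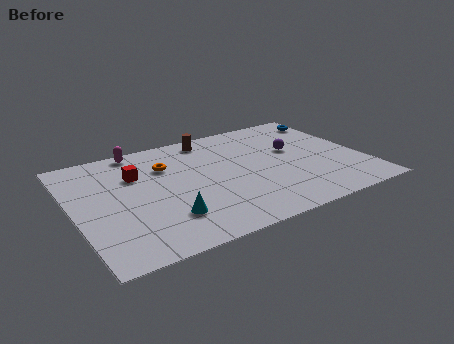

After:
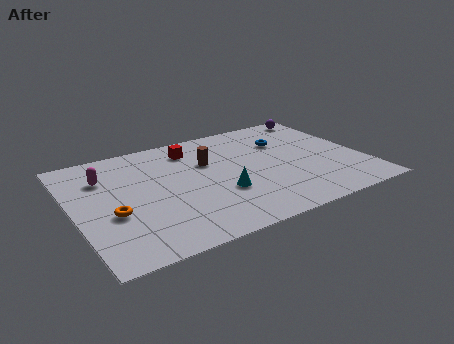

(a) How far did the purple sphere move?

3.5

The purple sphere was near (10.9, 5.6) before and (12.9, 8.5) after, so it travelled √(2.0² + 2.9²) ≈ 3.5 units.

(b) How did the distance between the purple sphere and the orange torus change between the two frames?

+5.9

The distance was about 6.3 in the first image and 12.2 in the second, so they moved 5.9 units further apart.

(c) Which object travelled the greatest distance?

the orange torus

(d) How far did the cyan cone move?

2.9

From (4.1, 2.4) to (6.9, 3.3), the cyan cone covered √(2.8² + 0.9²) ≈ 2.9 units.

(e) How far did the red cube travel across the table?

3.1

From (3.2, 6.5) to (6.1, 7.7), the red cube covered √(2.9² + 1.2²) ≈ 3.1 units.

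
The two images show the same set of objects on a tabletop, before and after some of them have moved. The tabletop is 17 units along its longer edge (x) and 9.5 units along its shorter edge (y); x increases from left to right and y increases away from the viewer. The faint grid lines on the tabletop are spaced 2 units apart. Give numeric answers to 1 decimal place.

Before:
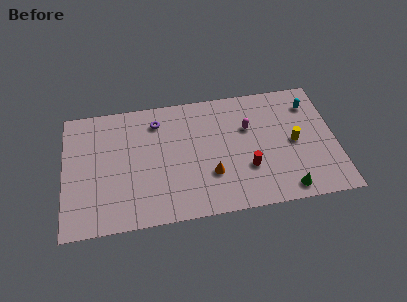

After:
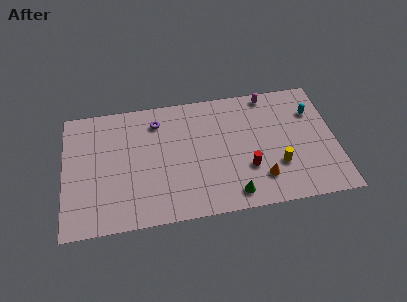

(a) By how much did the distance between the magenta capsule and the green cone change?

+2.2

They were about 5.5 units apart before and 7.7 after — 2.2 units further apart.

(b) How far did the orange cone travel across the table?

3.2

The orange cone was near (9.1, 3.0) before and (12.2, 2.2) after, so it travelled √(3.1² + 0.8²) ≈ 3.2 units.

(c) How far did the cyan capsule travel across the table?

0.6

The cyan capsule was near (15.6, 7.4) before and (15.7, 6.8) after, so it travelled √(0.1² + 0.6²) ≈ 0.6 units.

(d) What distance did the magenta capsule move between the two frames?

2.8

From (11.6, 6.2) to (13.0, 8.6), the magenta capsule covered √(1.4² + 2.4²) ≈ 2.8 units.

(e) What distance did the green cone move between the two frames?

3.3

The green cone was near (13.7, 1.1) before and (10.4, 1.3) after, so it travelled √(3.3² + 0.2²) ≈ 3.3 units.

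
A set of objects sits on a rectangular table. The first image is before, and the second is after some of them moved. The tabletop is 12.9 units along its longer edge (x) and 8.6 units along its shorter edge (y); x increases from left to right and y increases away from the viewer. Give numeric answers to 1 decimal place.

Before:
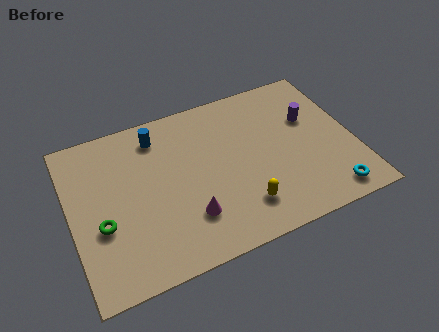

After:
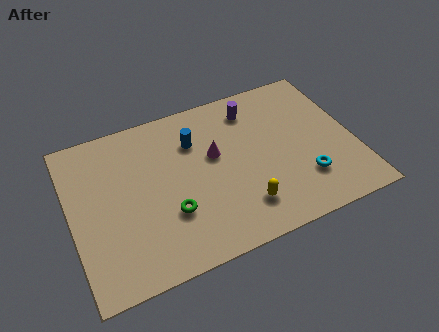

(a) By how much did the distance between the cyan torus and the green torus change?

-4.2

They were about 10.3 units apart before and 6.1 after — 4.2 units closer together.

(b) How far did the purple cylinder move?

2.9

The purple cylinder was near (11.1, 5.5) before and (8.6, 7.0) after, so it travelled √(2.5² + 1.5²) ≈ 2.9 units.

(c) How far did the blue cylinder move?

1.8

The blue cylinder was near (4.2, 7.1) before and (5.8, 6.2) after, so it travelled √(1.6² + 0.9²) ≈ 1.8 units.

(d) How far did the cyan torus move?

1.6

The cyan torus moved from about (11.4, 1.1) to (10.4, 2.3), a distance of √(1.0² + 1.2²) ≈ 1.6.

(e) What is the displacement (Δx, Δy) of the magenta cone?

(1.5, 2.8)

The magenta cone started near (5.1, 2.3) and ended near (6.6, 5.1).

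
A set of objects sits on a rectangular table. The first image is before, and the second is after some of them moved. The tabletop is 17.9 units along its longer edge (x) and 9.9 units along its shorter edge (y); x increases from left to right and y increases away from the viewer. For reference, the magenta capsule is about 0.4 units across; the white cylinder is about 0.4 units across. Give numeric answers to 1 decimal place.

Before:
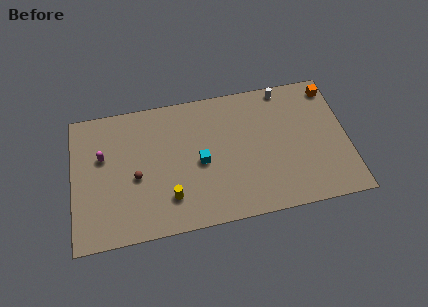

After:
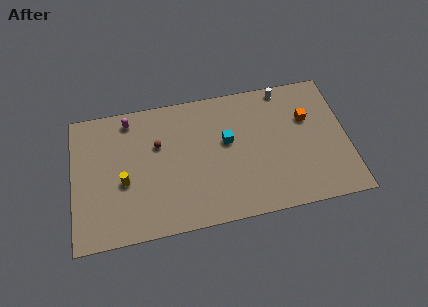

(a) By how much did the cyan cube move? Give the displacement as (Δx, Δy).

(1.8, 1.2)

The cyan cube started near (8.3, 4.6) and ended near (10.1, 5.8).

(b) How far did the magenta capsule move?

3.0

From (2.0, 6.2) to (3.8, 8.6), the magenta capsule covered √(1.8² + 2.4²) ≈ 3.0 units.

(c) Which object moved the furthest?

the yellow cylinder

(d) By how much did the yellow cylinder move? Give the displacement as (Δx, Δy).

(-2.9, 1.7)

The yellow cylinder was at about (6.2, 2.4) and moved to about (3.3, 4.1).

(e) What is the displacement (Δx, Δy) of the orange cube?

(-1.7, -2.0)

The orange cube started near (17.1, 8.5) and ended near (15.4, 6.5).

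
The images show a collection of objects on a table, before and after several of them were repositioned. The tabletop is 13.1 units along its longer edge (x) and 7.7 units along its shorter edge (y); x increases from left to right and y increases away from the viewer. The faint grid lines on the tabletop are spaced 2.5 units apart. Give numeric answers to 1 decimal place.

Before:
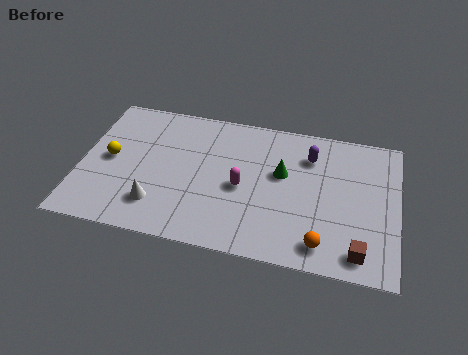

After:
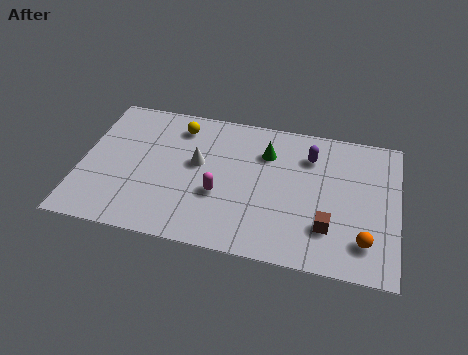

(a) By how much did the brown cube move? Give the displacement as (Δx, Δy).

(-1.3, 1.0)

The brown cube was at about (11.6, 1.1) and moved to about (10.3, 2.1).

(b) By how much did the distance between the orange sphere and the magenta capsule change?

+2.0

They were about 4.1 units apart before and 6.1 after — 2.0 units further apart.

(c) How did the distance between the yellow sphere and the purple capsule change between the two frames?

-2.9

They were about 8.4 units apart before and 5.5 after — 2.9 units closer together.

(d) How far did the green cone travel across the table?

1.2

From (8.3, 4.6) to (7.6, 5.6), the green cone covered √(0.7² + 1.0²) ≈ 1.2 units.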